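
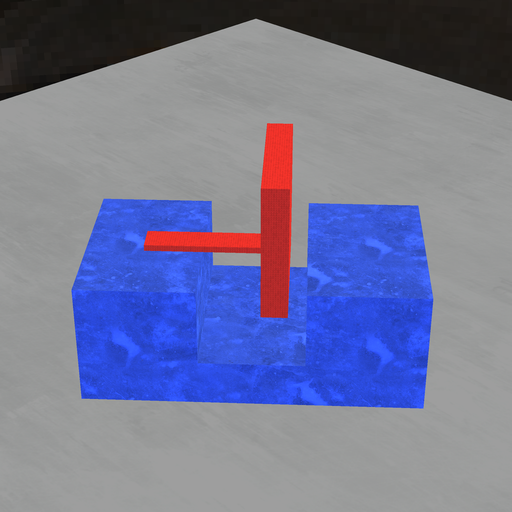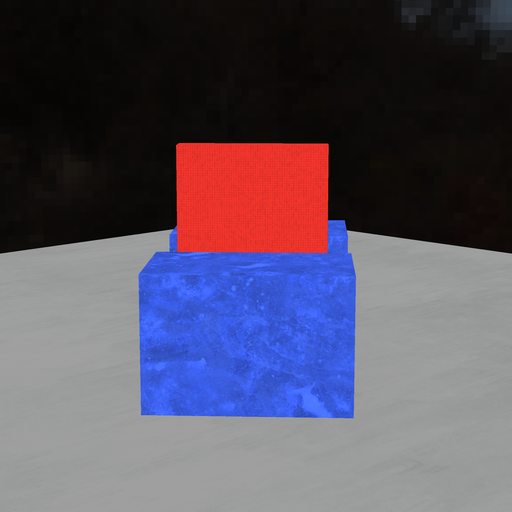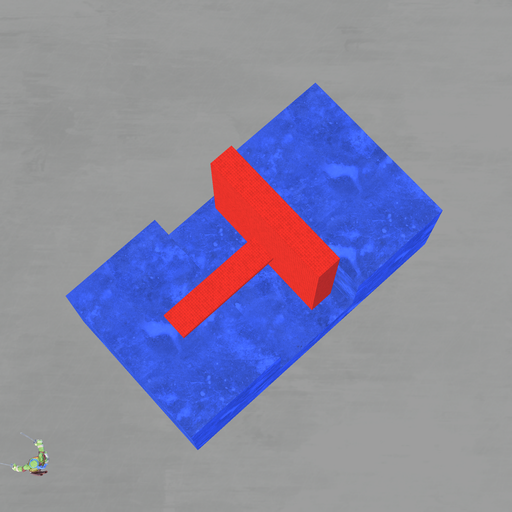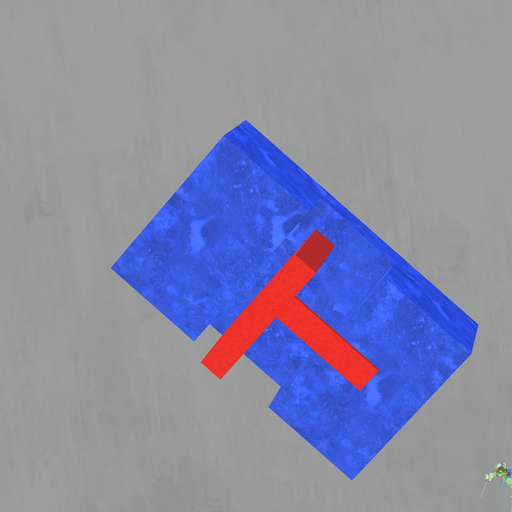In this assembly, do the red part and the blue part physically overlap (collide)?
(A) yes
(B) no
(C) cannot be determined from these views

(B) no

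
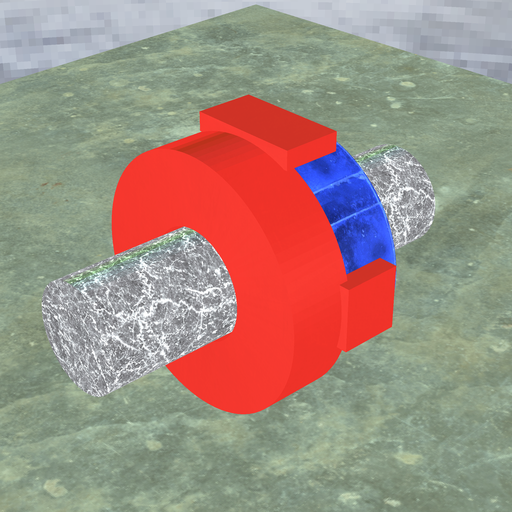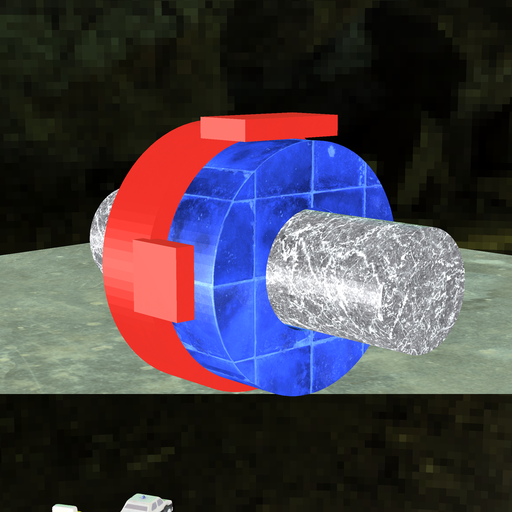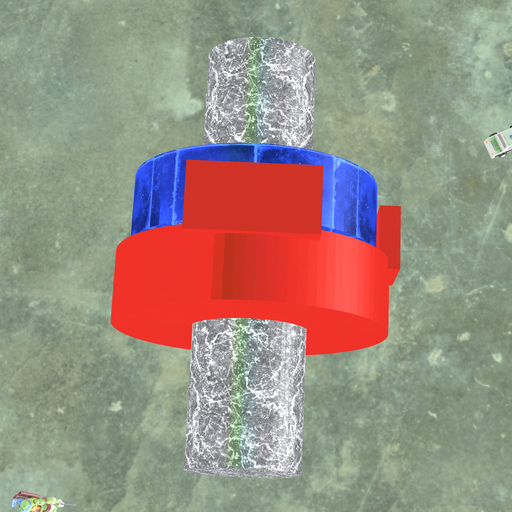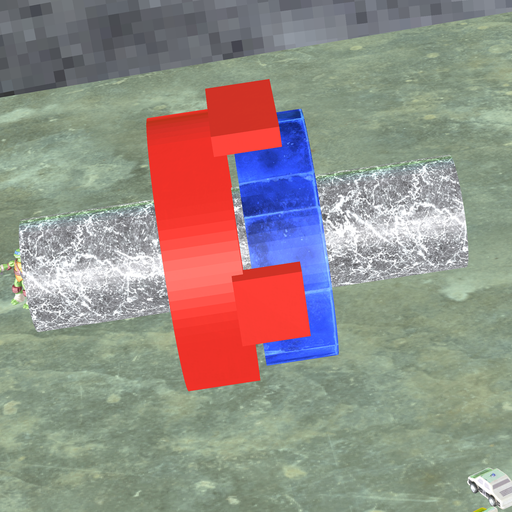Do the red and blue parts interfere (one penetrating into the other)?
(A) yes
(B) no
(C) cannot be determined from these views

(B) no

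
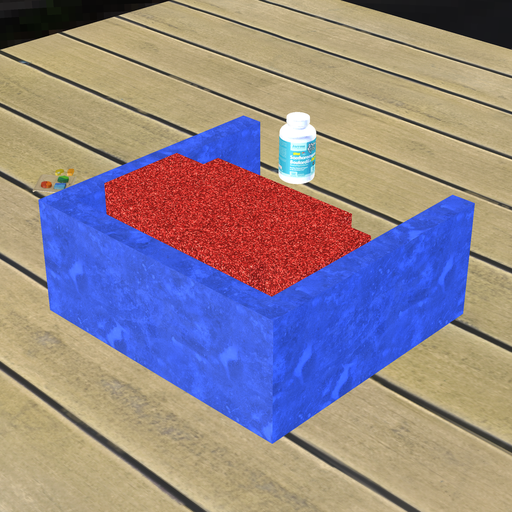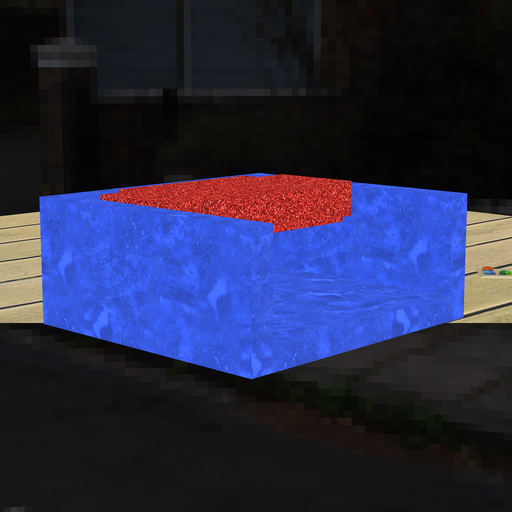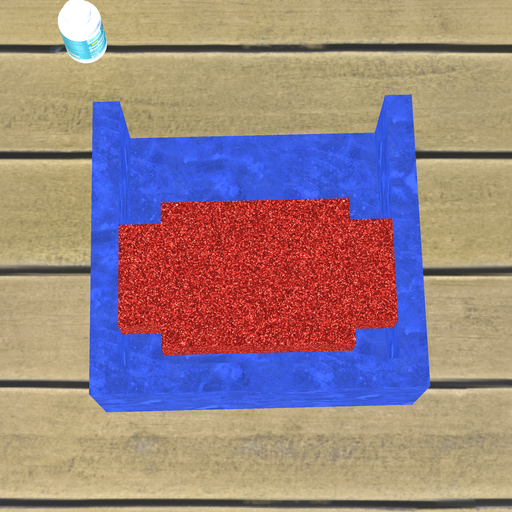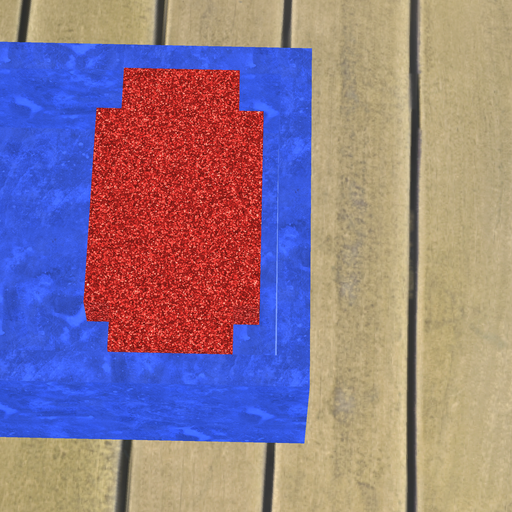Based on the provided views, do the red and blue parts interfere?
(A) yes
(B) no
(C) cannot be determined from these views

(B) no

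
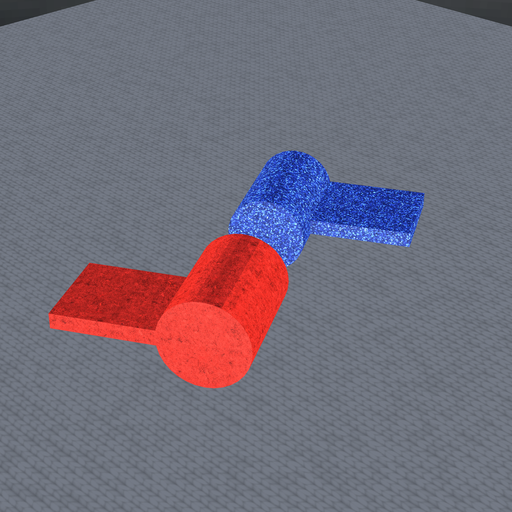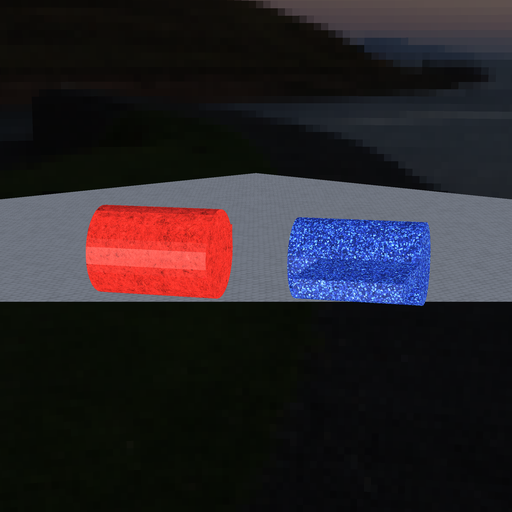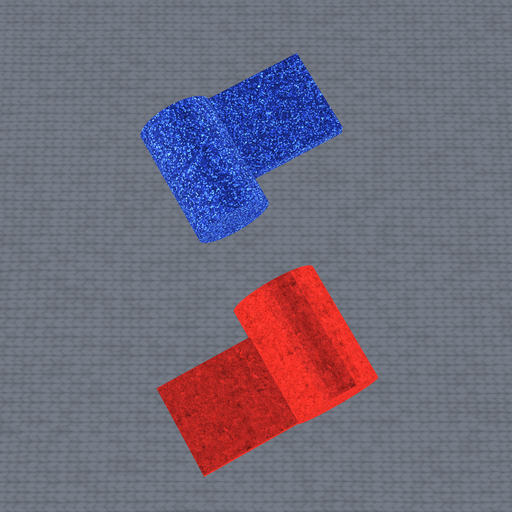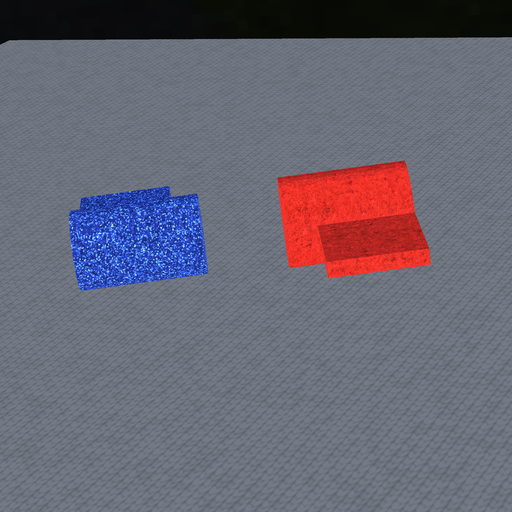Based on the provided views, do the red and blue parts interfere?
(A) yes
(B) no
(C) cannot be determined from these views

(B) no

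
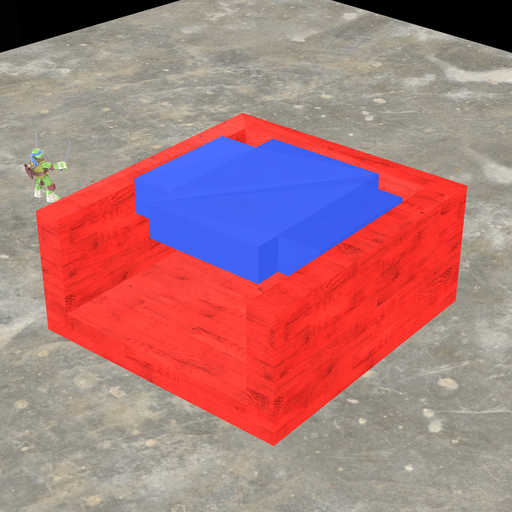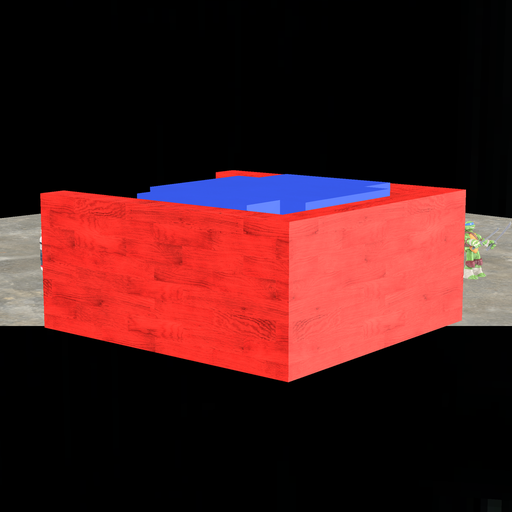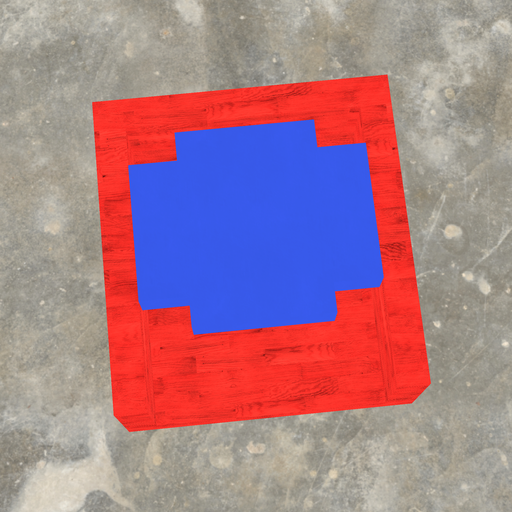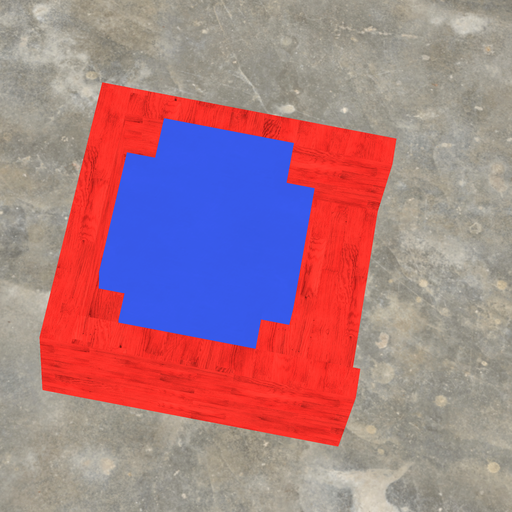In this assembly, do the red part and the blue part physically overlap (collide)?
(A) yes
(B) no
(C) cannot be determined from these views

(B) no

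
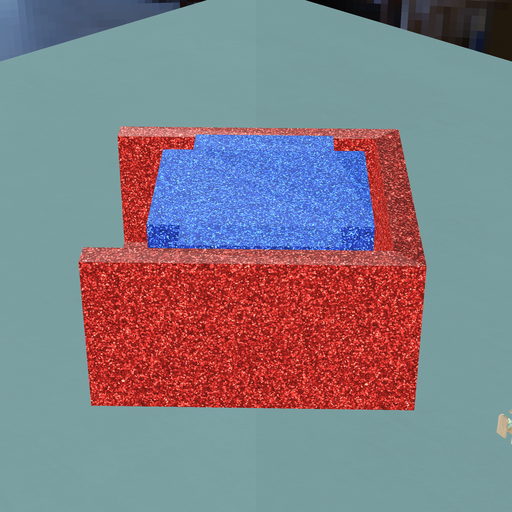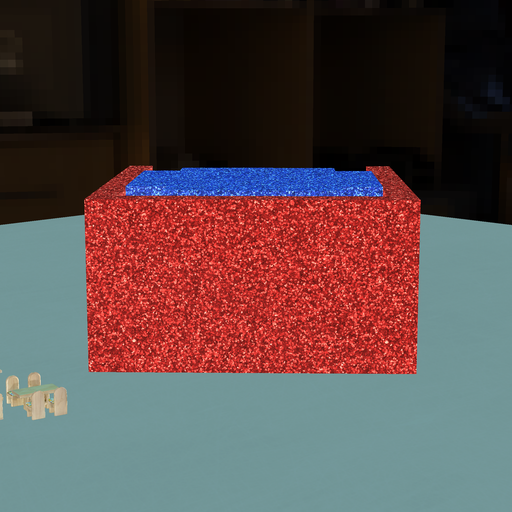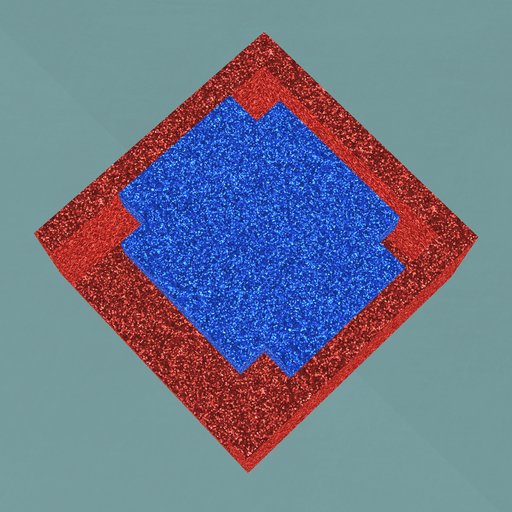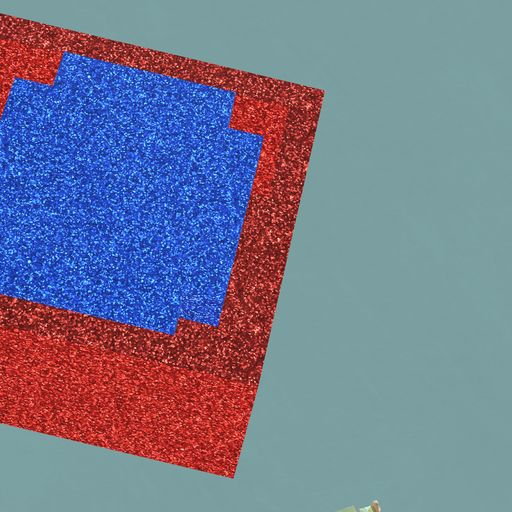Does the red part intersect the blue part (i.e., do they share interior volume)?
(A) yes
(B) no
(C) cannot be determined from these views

(B) no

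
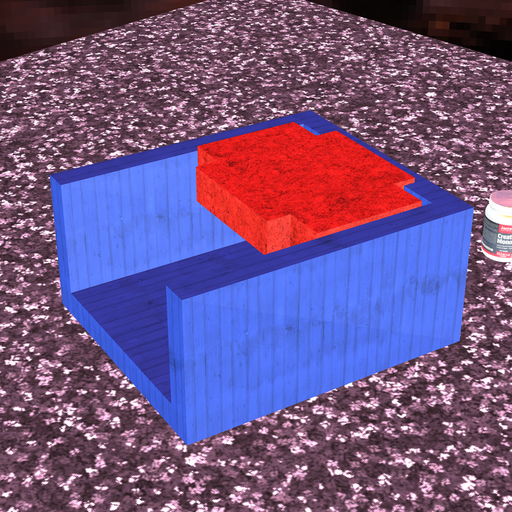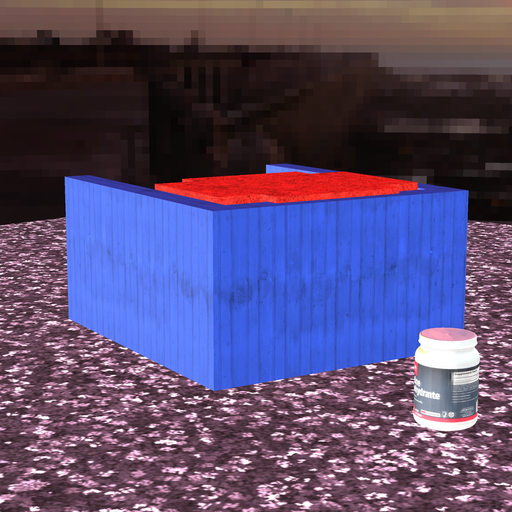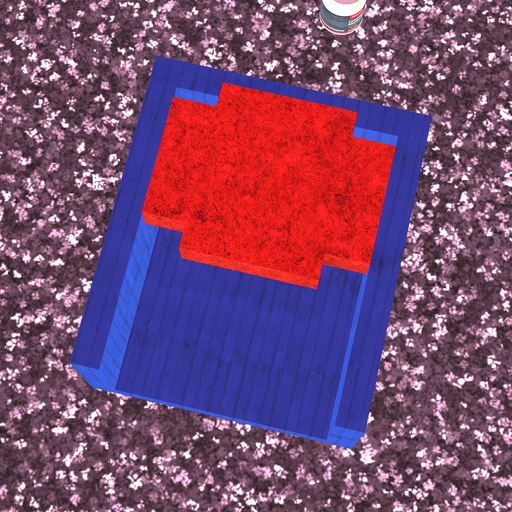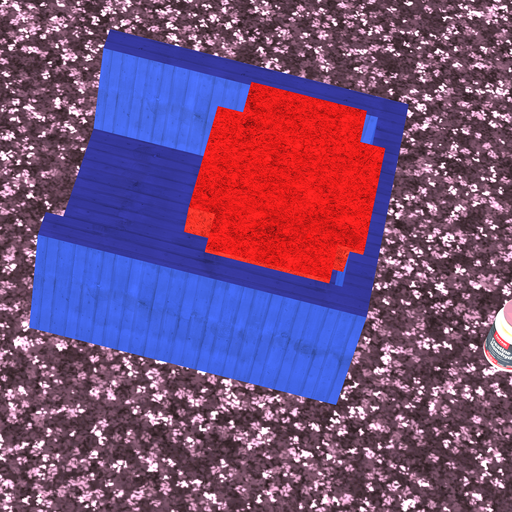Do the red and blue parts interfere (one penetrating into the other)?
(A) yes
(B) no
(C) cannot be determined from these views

(A) yes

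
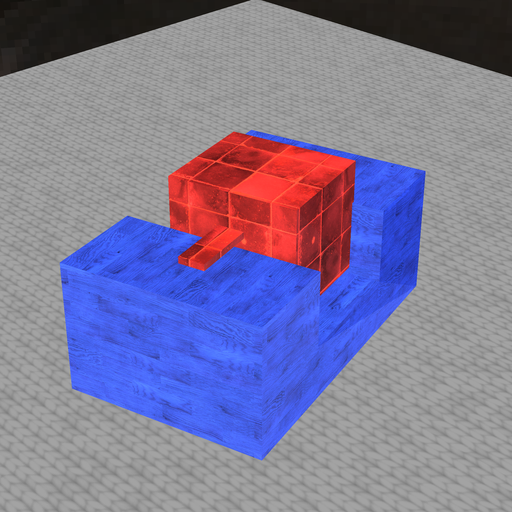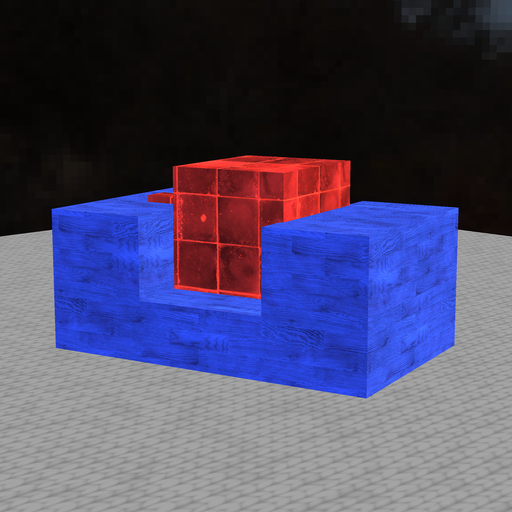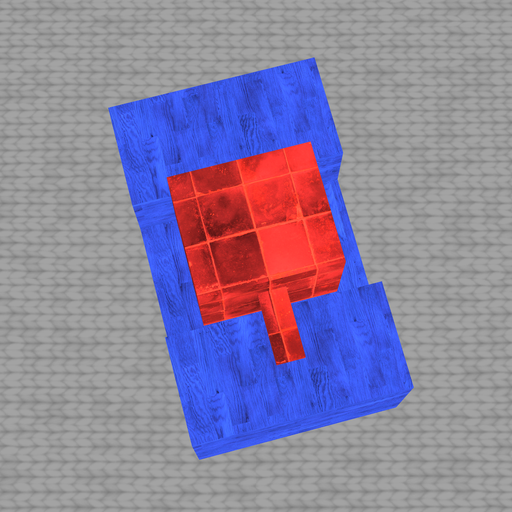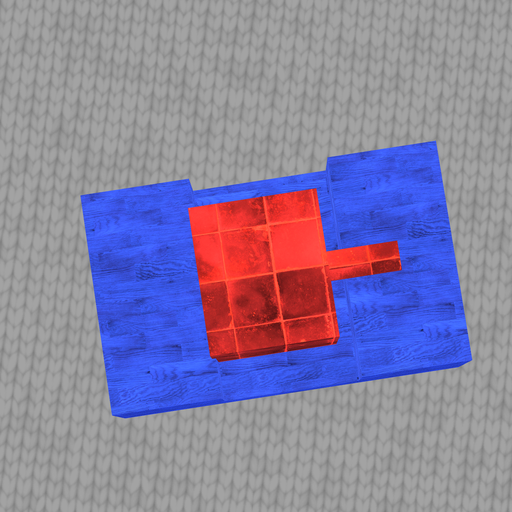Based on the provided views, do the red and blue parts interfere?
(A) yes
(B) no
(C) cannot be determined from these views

(A) yes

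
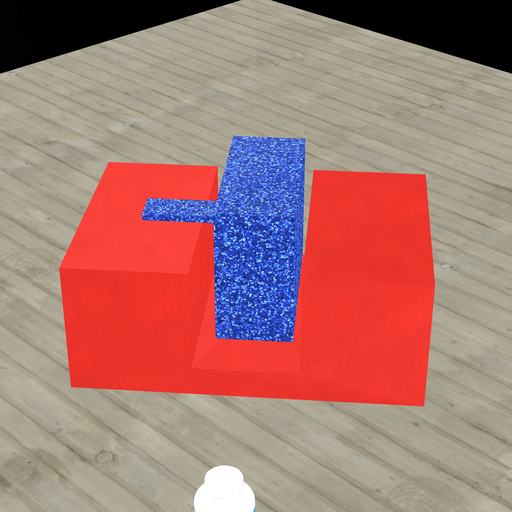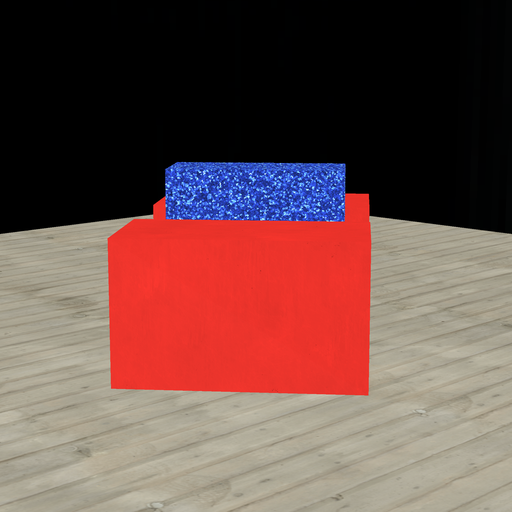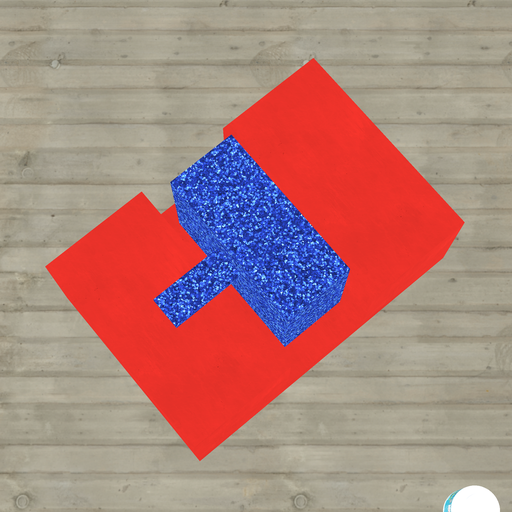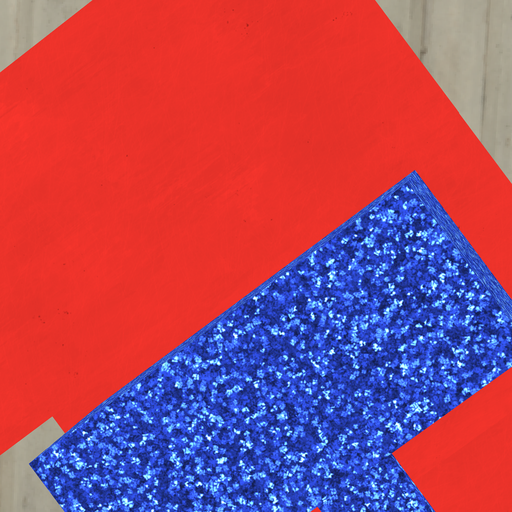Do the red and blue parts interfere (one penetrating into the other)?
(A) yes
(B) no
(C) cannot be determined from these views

(B) no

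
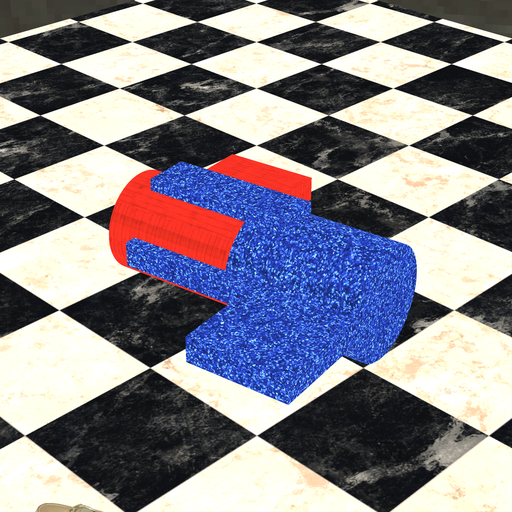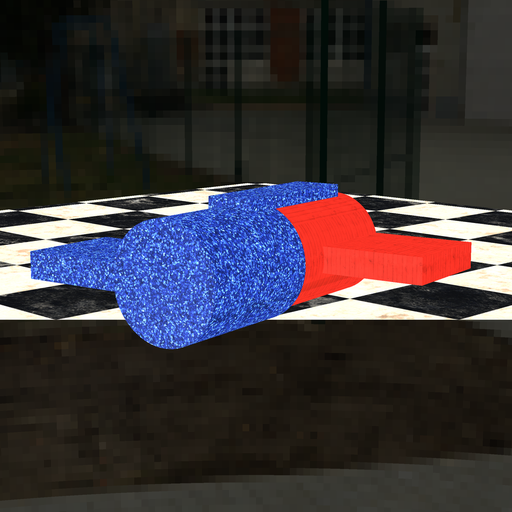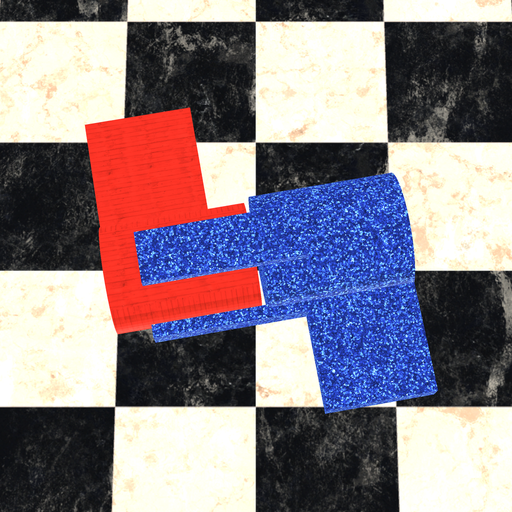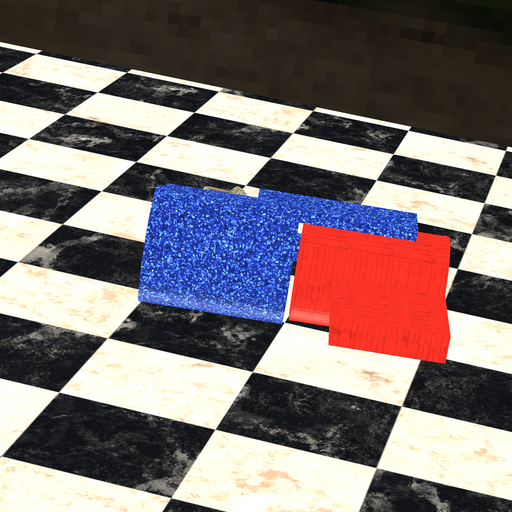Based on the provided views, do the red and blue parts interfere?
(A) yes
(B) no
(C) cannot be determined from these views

(B) no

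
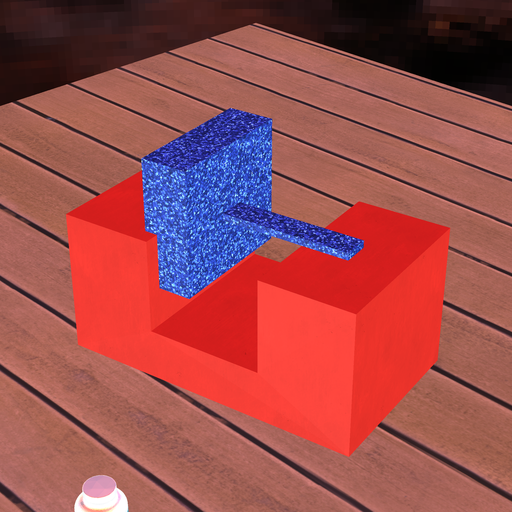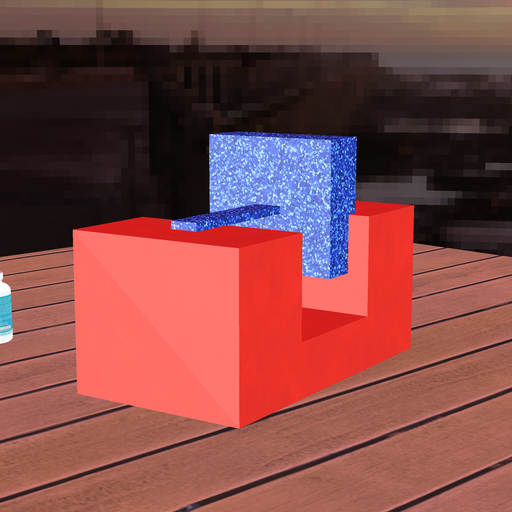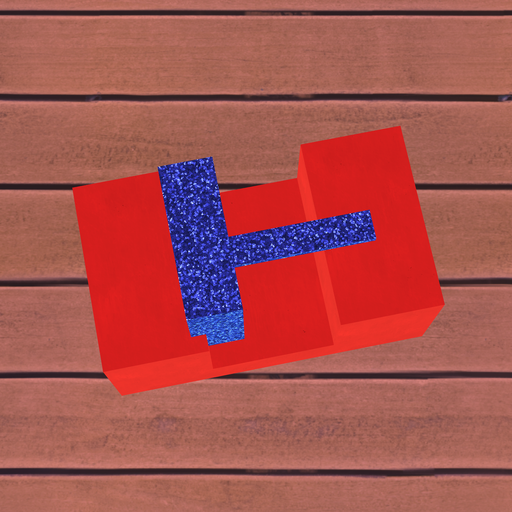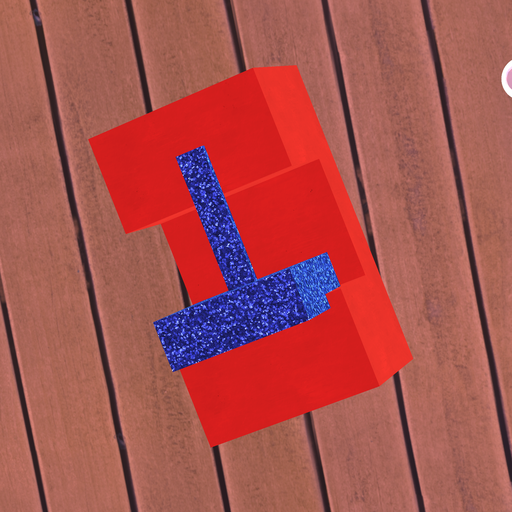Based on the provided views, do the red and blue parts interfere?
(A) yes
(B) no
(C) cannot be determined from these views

(A) yes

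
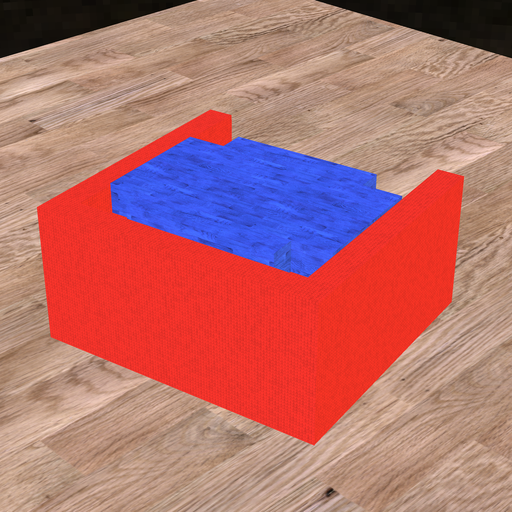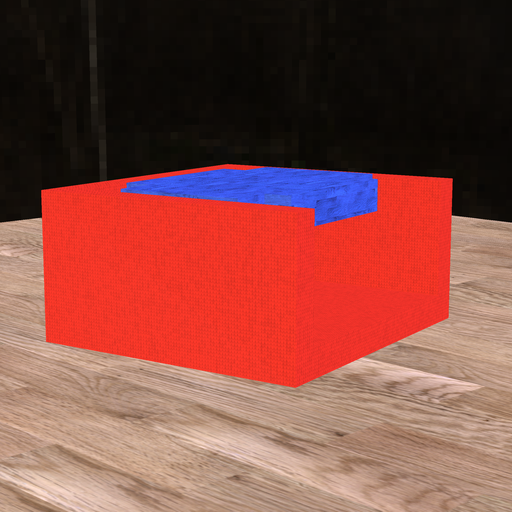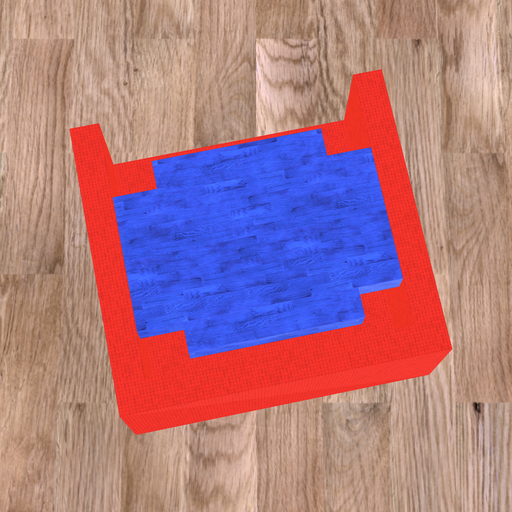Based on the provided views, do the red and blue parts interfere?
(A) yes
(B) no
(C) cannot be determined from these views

(B) no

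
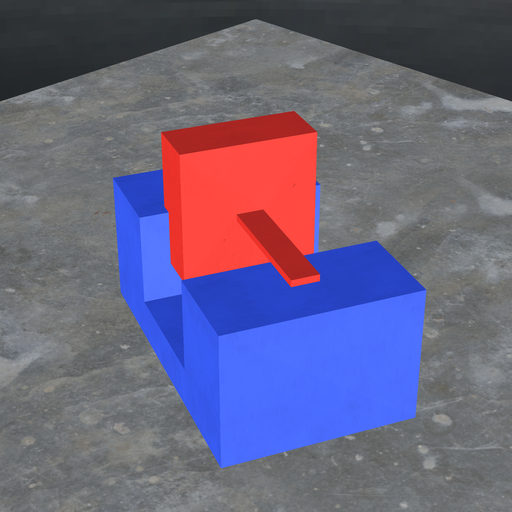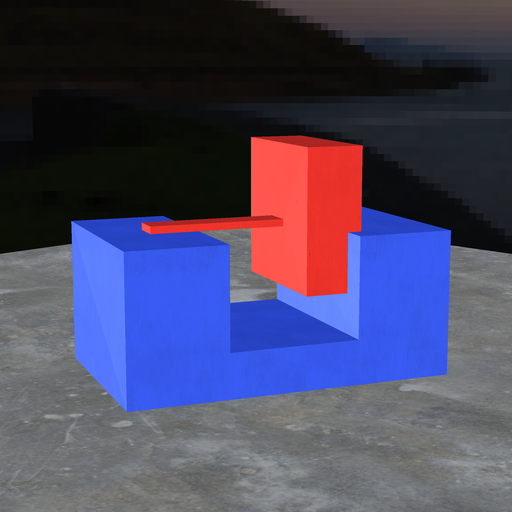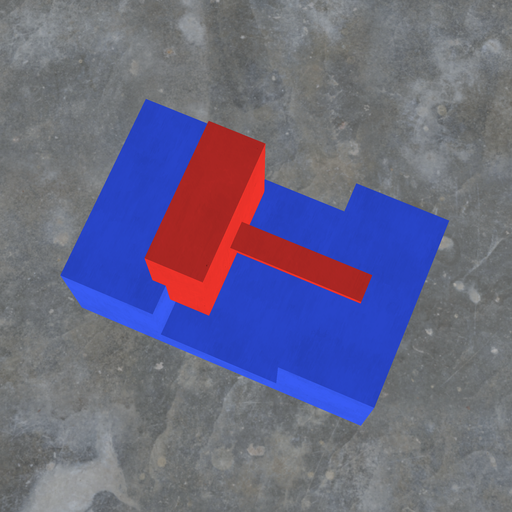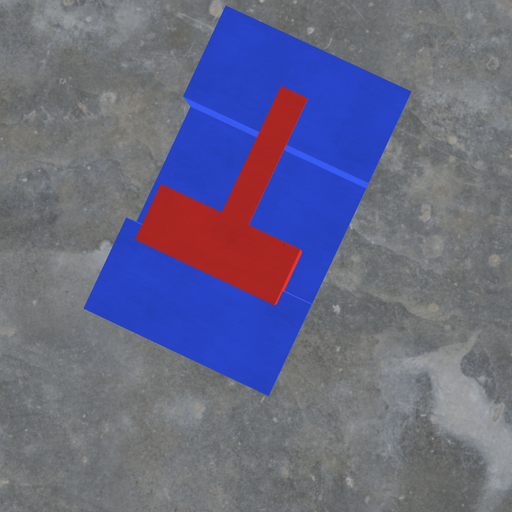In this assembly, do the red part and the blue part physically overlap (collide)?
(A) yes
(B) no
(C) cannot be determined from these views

(A) yes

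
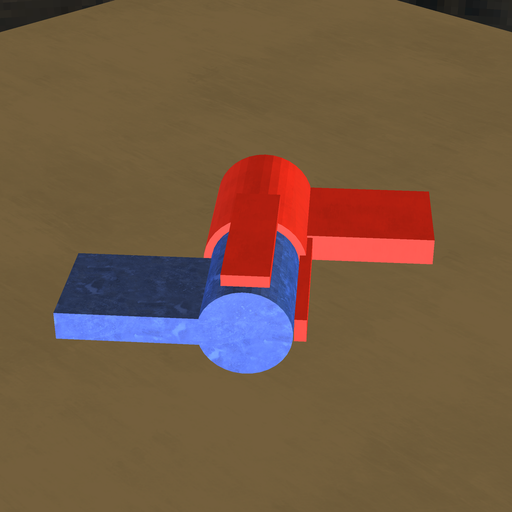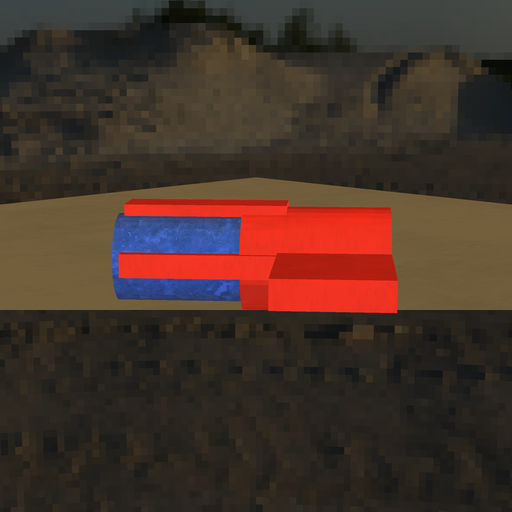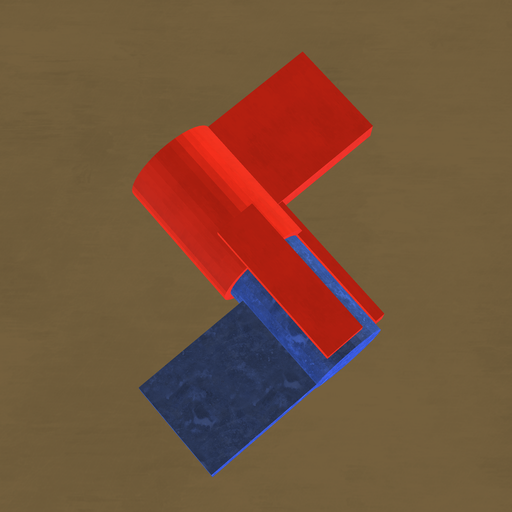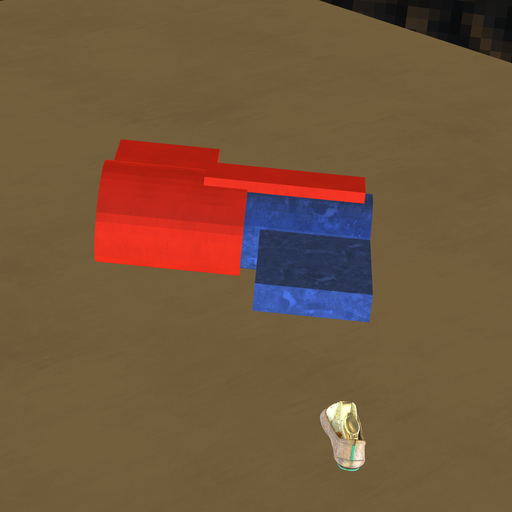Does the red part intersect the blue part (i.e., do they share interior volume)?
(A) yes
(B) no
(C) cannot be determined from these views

(A) yes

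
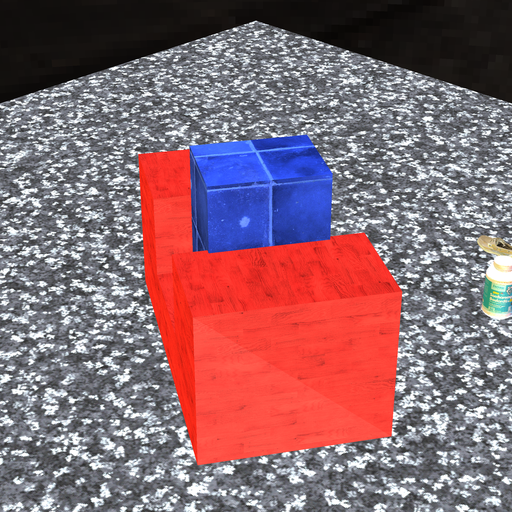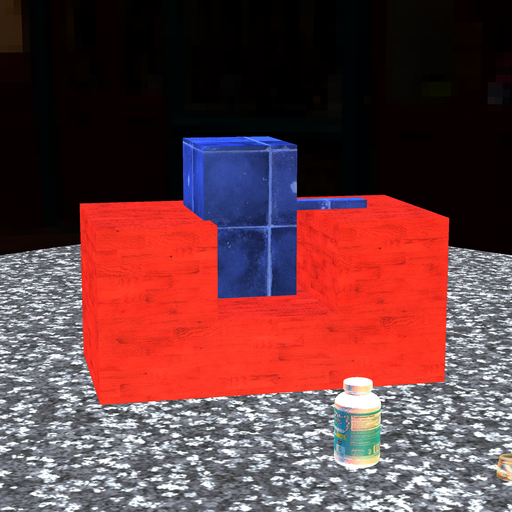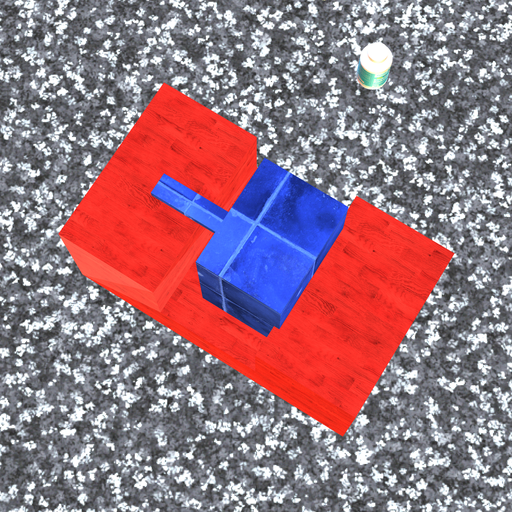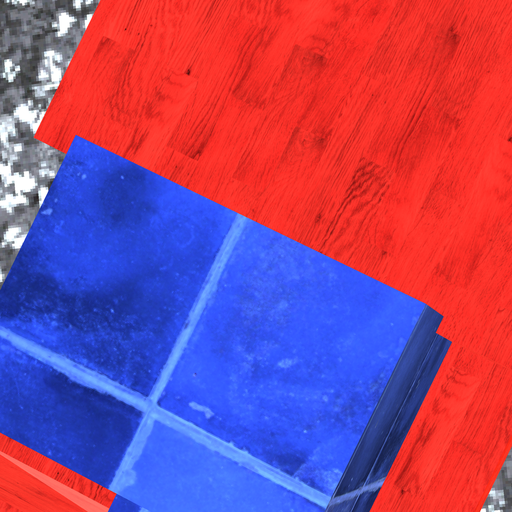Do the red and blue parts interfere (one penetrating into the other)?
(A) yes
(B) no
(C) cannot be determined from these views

(A) yes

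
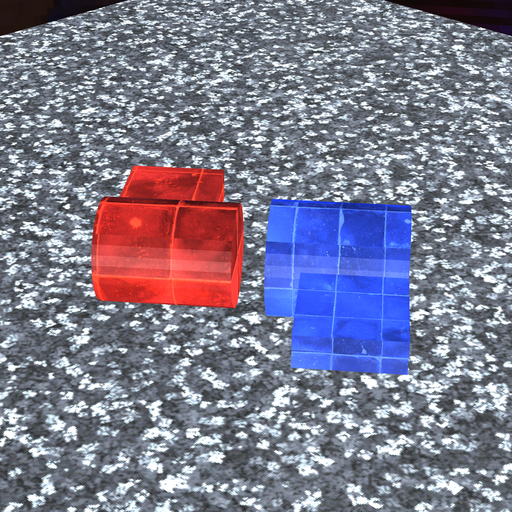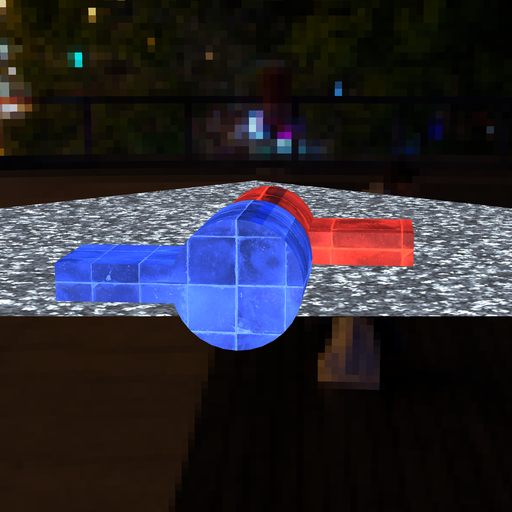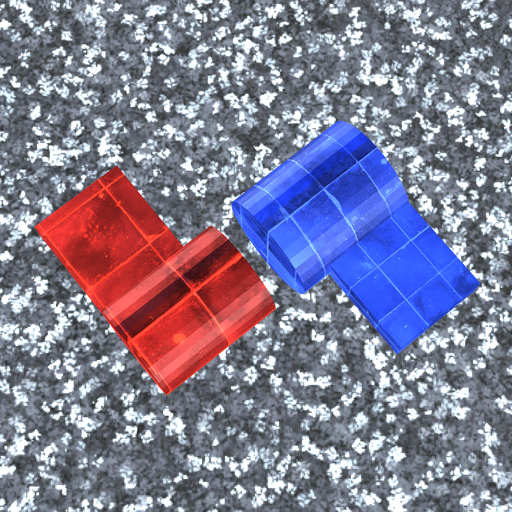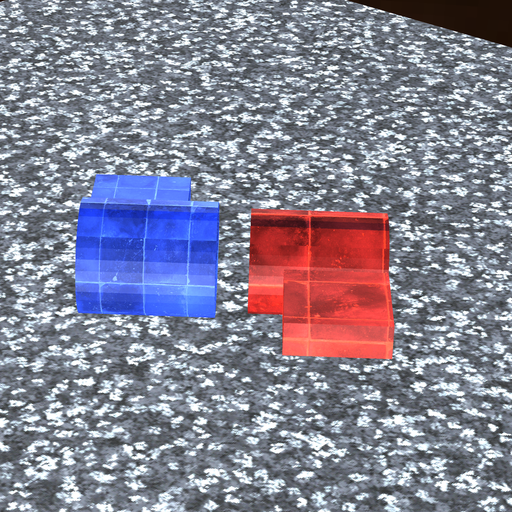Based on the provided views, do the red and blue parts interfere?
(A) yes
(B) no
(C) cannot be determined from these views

(B) no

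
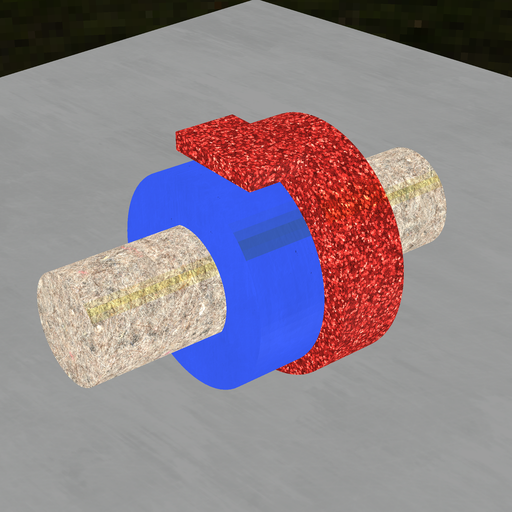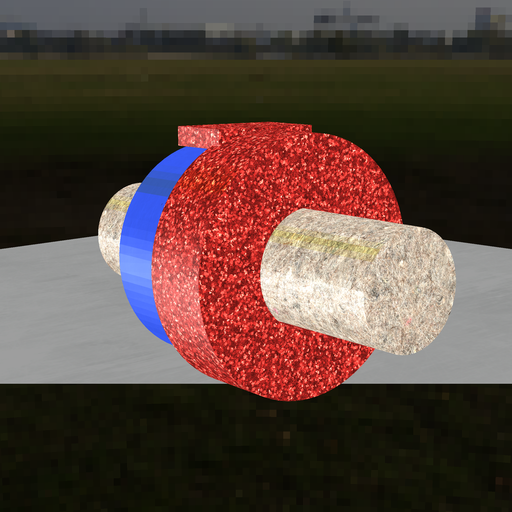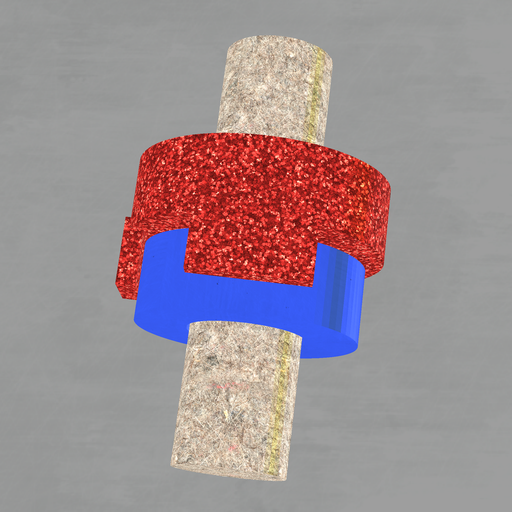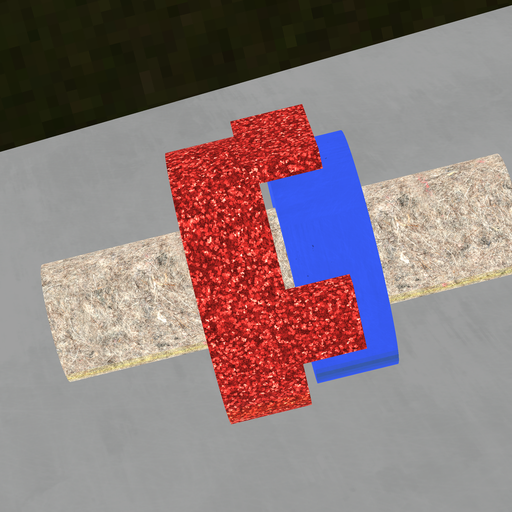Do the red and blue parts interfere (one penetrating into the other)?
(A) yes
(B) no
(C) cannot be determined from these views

(B) no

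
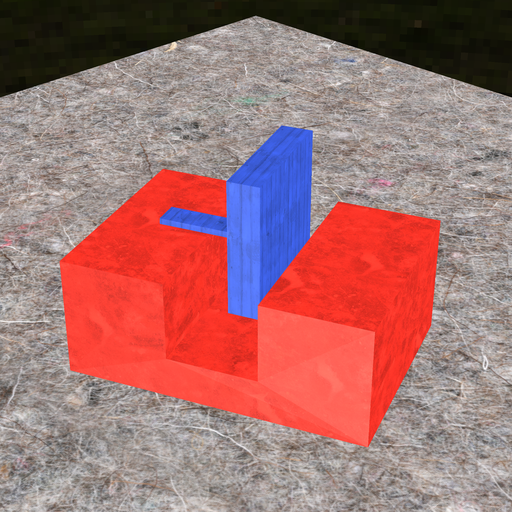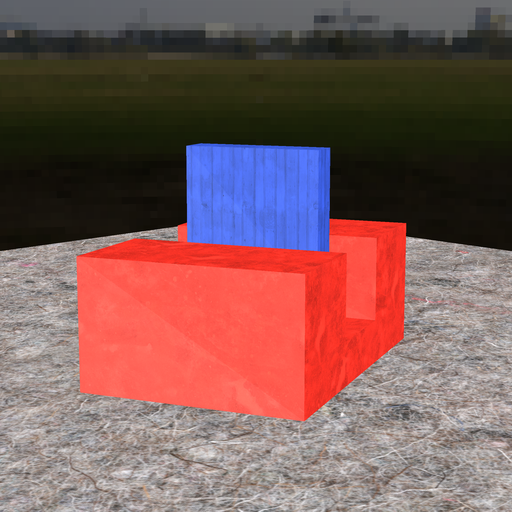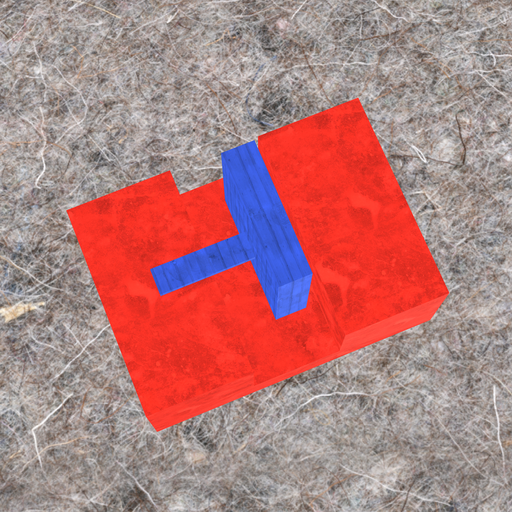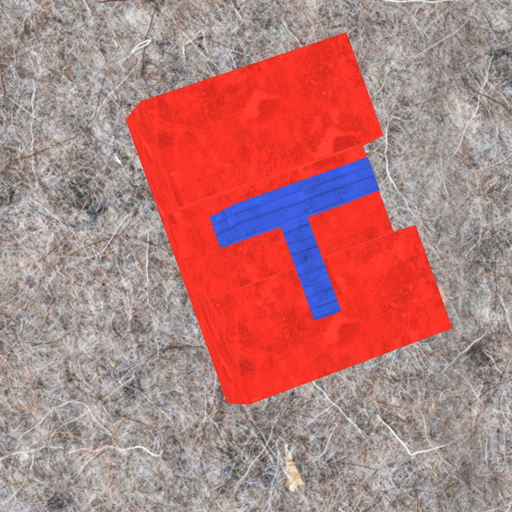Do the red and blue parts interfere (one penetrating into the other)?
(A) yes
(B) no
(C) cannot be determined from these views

(B) no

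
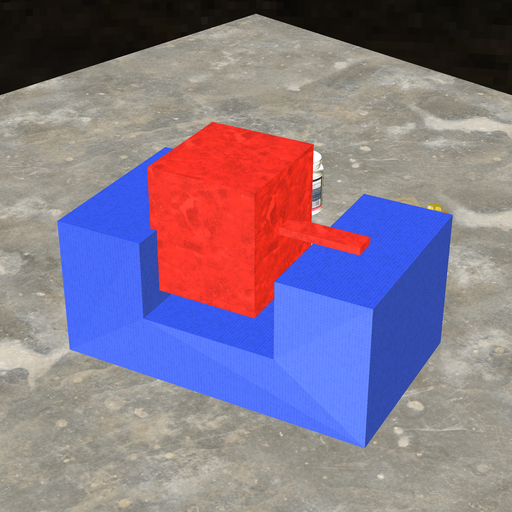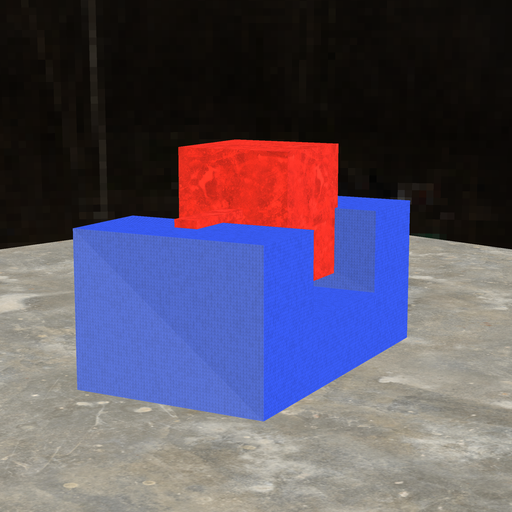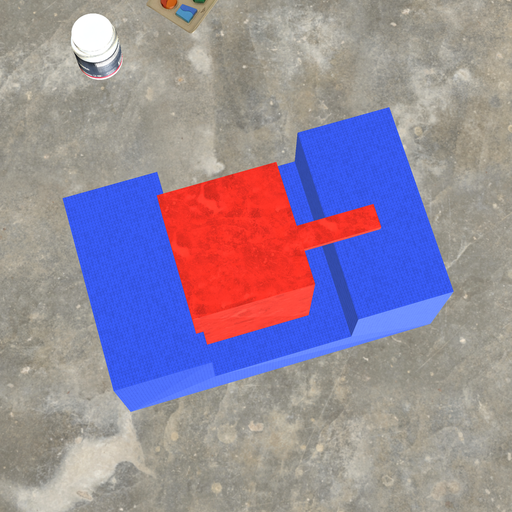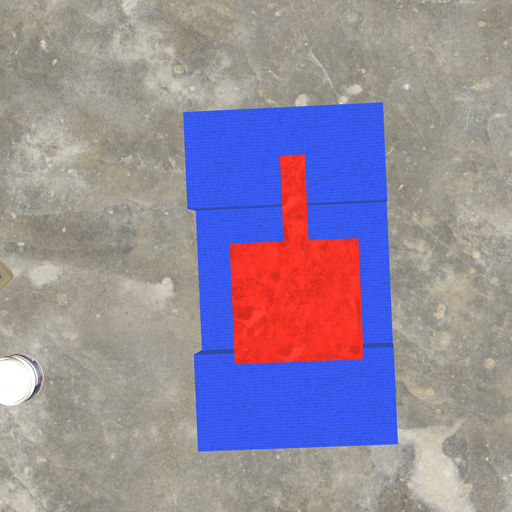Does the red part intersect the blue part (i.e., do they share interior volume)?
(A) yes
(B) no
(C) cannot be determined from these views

(A) yes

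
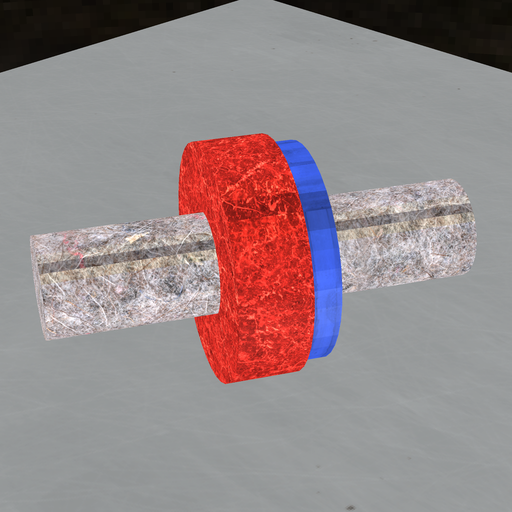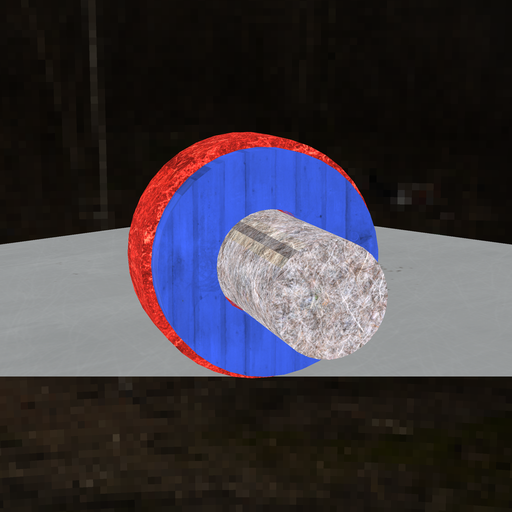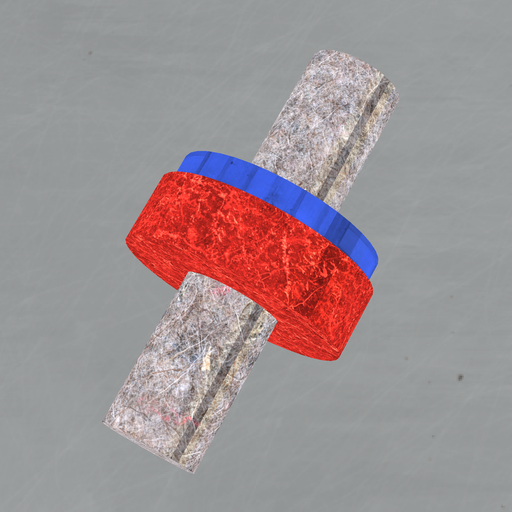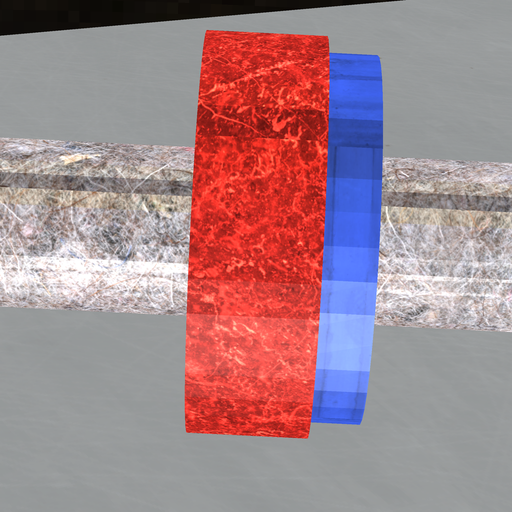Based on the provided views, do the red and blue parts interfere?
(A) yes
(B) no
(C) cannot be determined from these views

(A) yes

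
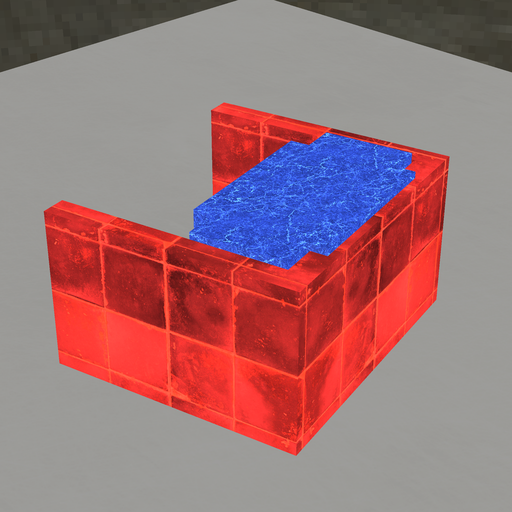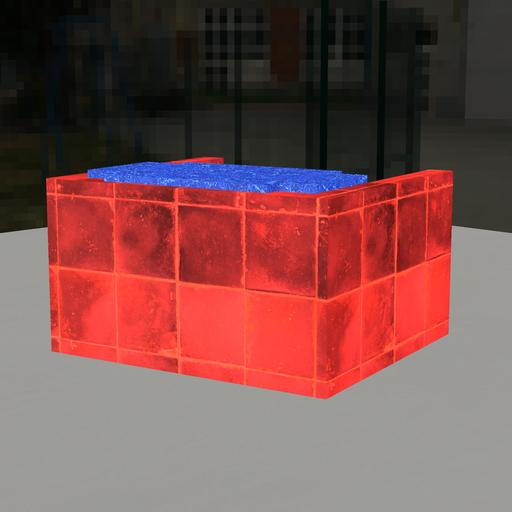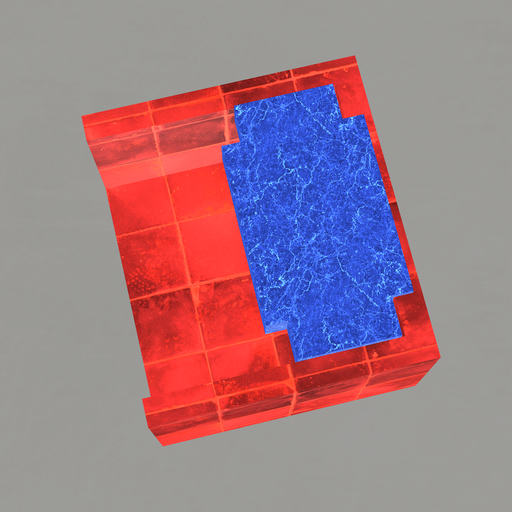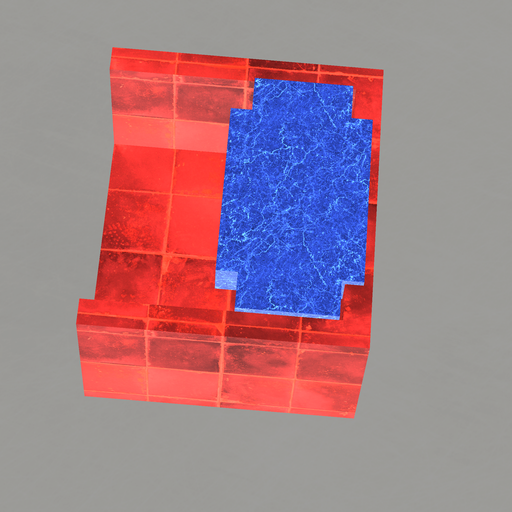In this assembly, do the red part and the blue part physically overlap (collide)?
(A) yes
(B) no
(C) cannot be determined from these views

(A) yes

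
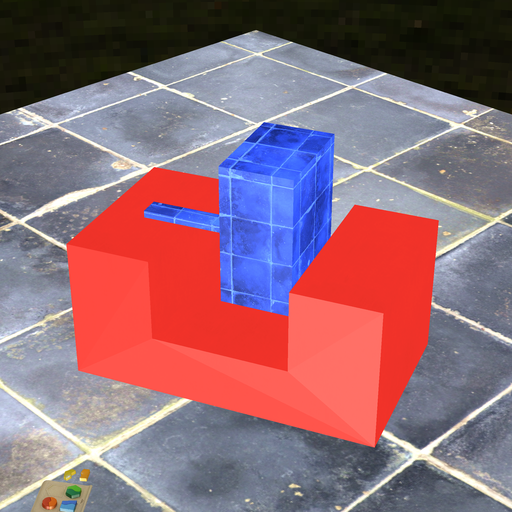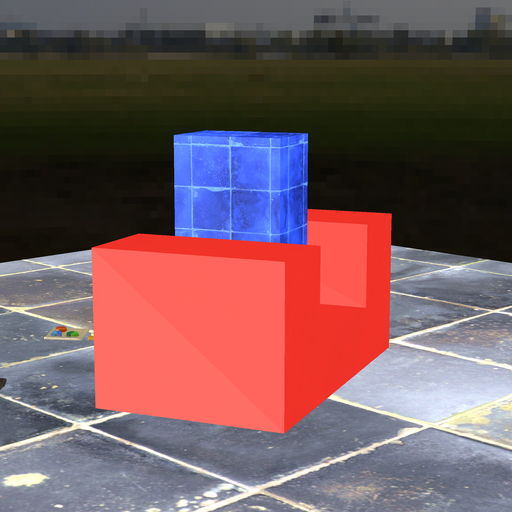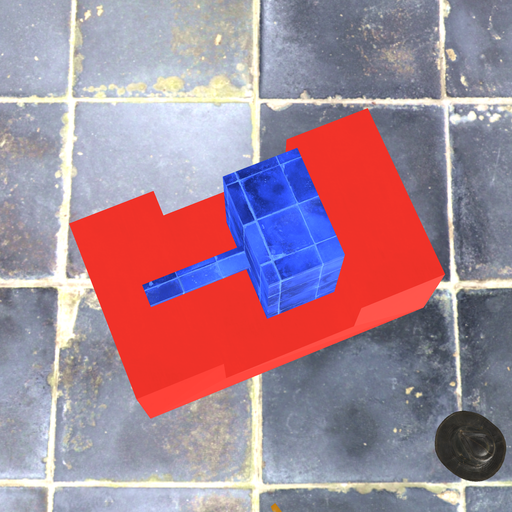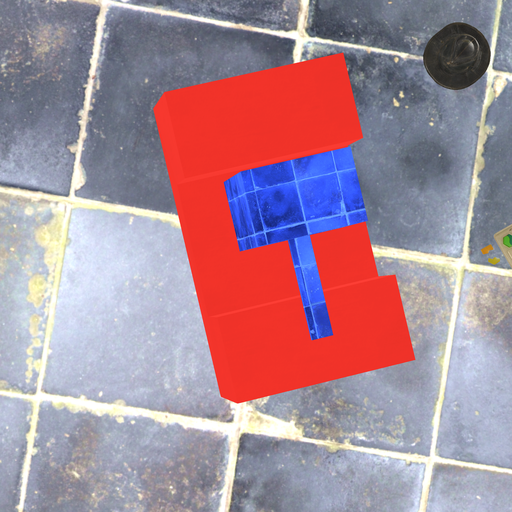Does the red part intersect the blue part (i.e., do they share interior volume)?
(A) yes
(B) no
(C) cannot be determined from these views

(B) no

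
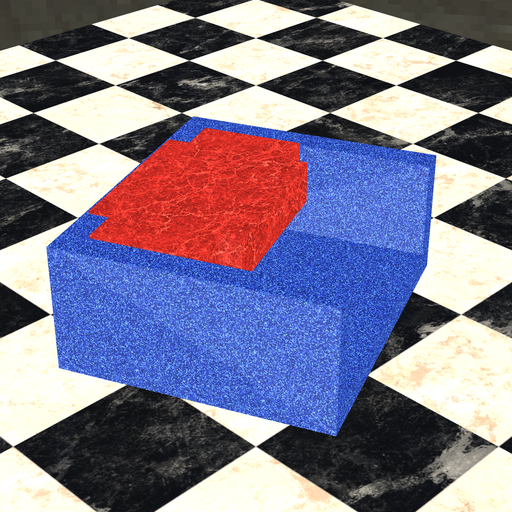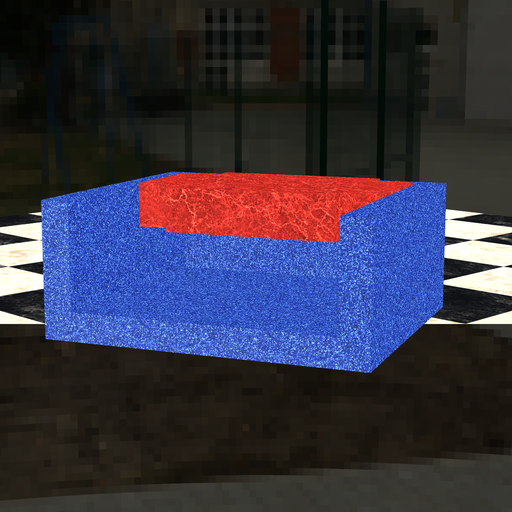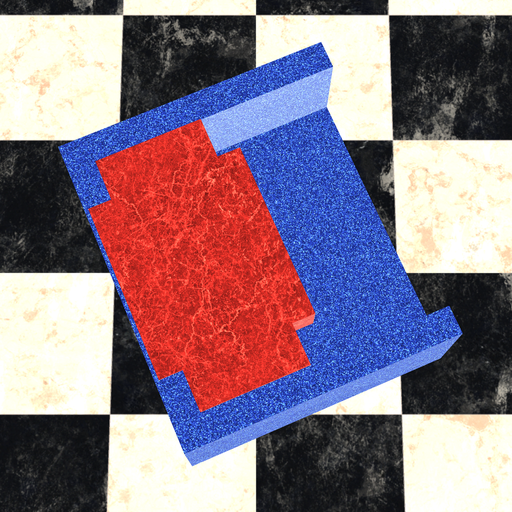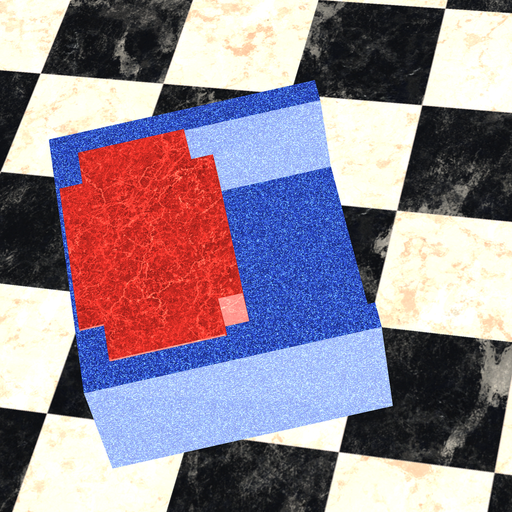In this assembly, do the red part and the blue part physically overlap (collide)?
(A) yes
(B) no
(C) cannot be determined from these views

(A) yes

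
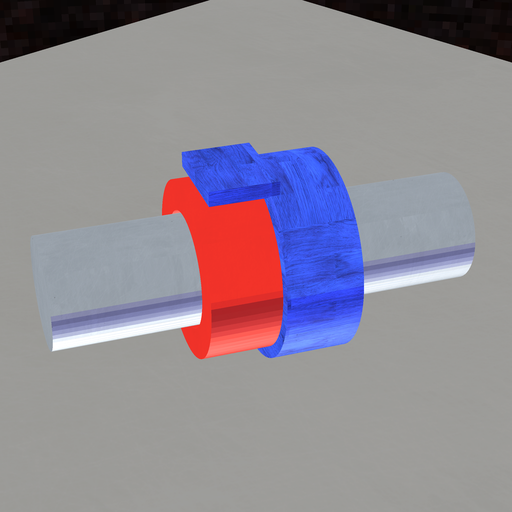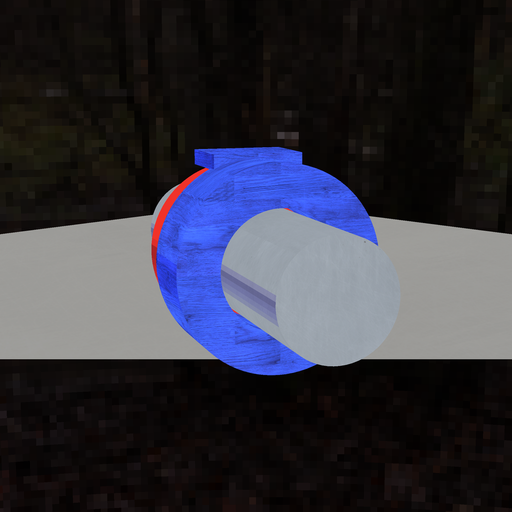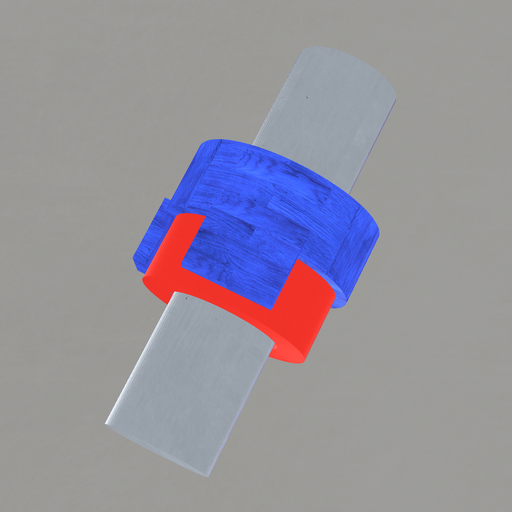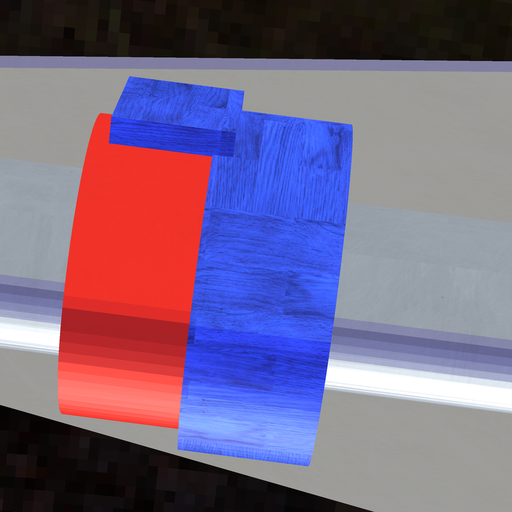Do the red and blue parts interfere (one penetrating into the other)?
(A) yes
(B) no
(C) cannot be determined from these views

(A) yes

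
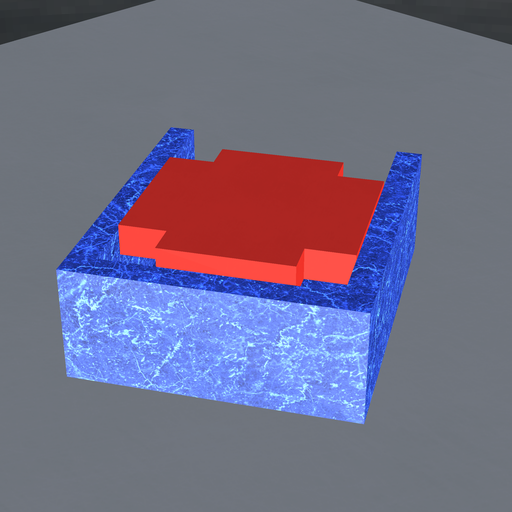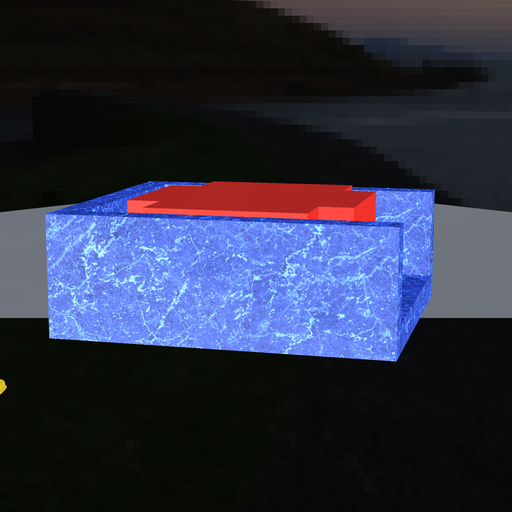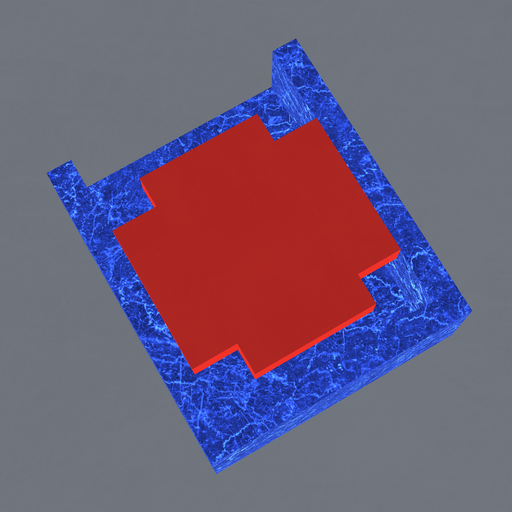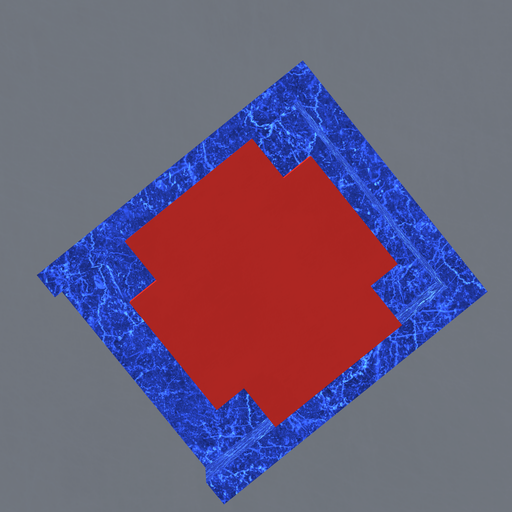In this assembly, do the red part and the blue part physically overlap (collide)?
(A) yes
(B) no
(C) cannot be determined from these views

(B) no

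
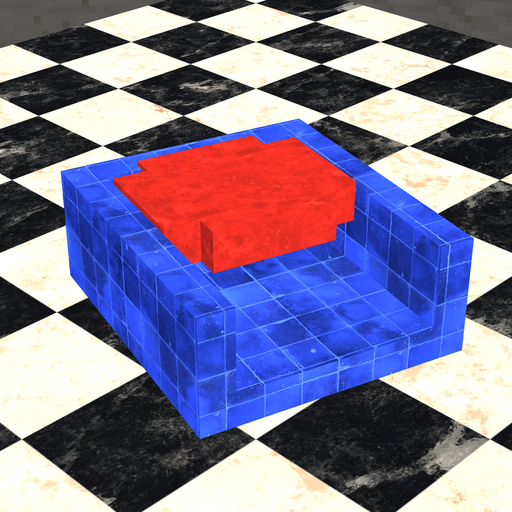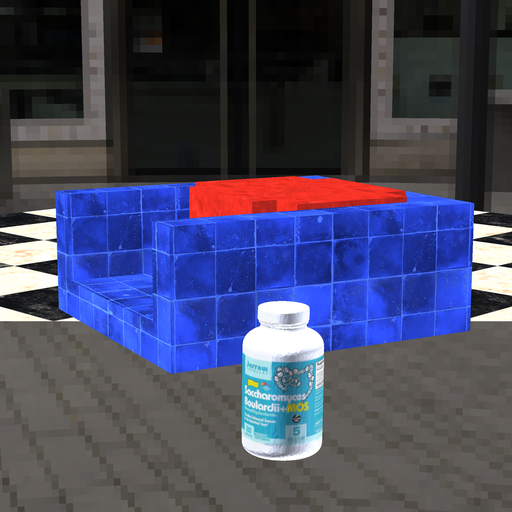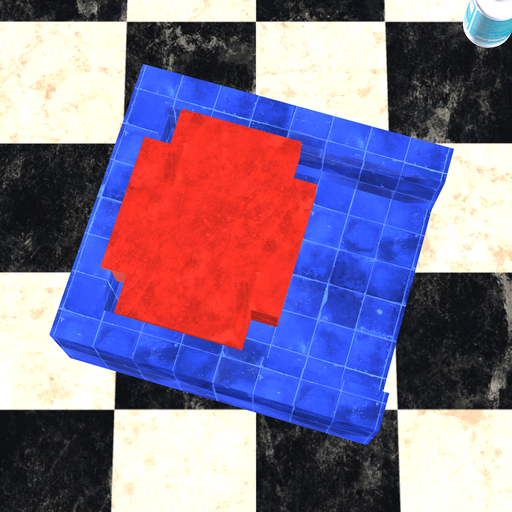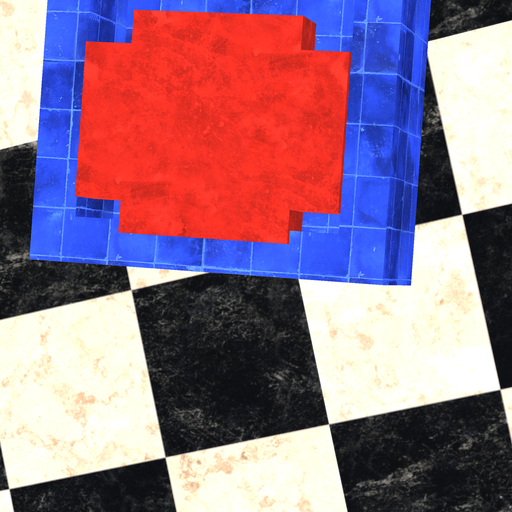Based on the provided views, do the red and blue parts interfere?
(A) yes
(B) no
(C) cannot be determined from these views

(A) yes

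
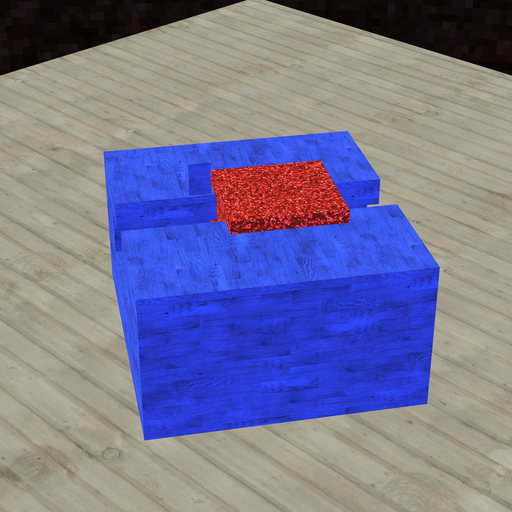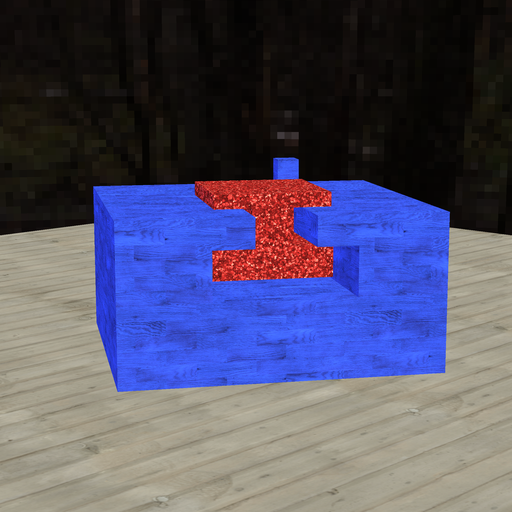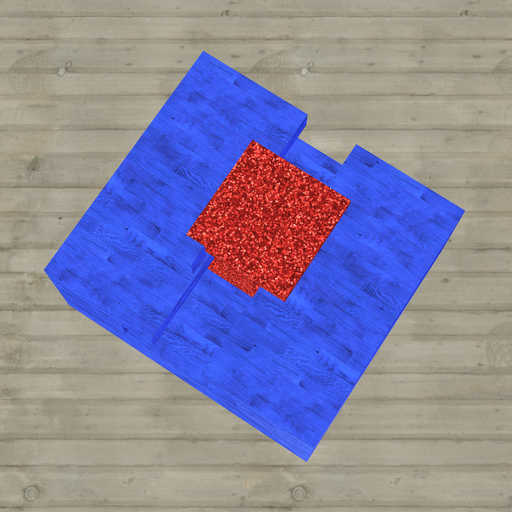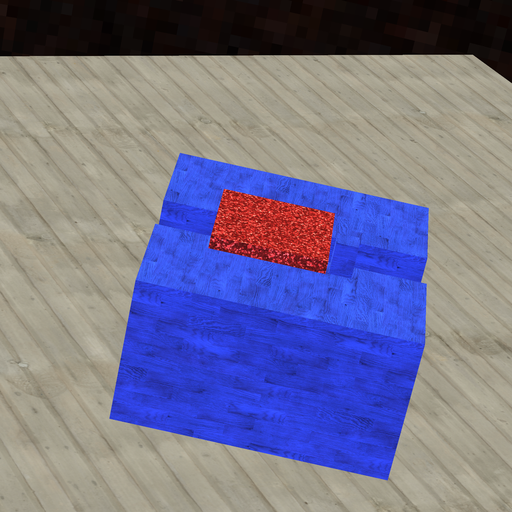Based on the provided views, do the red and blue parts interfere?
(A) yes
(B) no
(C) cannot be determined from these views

(B) no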